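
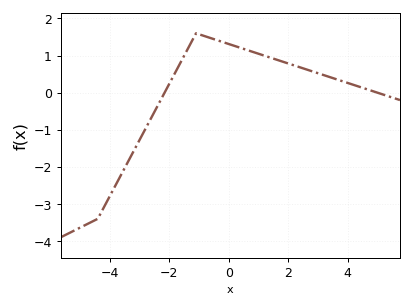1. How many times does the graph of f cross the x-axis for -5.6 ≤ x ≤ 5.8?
2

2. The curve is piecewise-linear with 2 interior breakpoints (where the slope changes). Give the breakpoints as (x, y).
(-4.4, -3.4); (-1.1, 1.6)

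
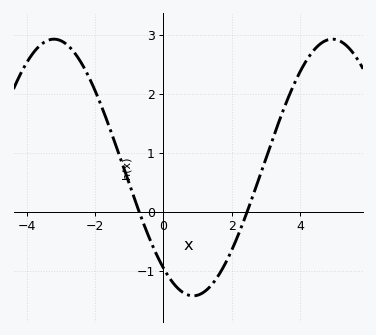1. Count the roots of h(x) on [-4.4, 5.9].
2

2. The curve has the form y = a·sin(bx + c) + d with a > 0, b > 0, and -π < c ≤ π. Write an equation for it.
y = 2.18sin(0.77x - 2.24) + 0.75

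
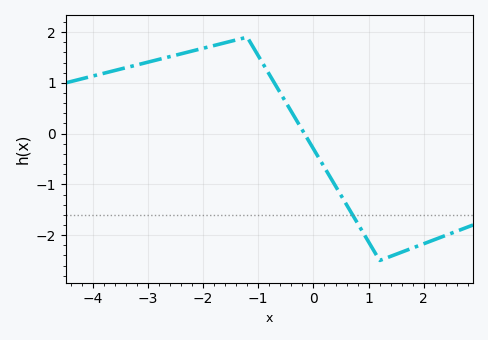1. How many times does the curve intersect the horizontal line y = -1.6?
1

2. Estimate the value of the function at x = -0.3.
0.25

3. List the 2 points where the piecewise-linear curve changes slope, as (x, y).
(-1.2, 1.9); (1.2, -2.5)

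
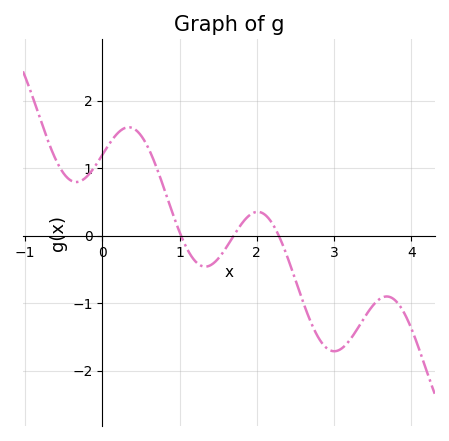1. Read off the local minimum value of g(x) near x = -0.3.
0.8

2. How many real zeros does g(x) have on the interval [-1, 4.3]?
3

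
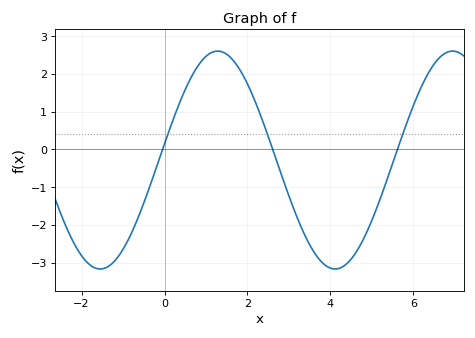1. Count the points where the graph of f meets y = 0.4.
3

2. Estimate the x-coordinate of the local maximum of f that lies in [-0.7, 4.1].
1.28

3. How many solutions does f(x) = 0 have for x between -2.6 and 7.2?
3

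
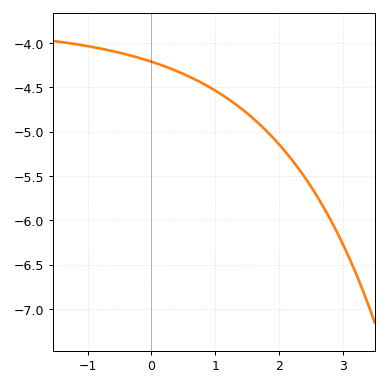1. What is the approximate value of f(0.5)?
-4.35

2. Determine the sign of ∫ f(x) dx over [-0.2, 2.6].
negative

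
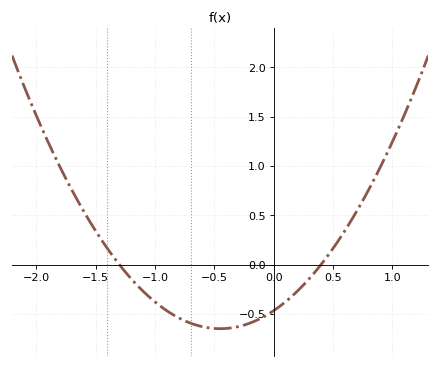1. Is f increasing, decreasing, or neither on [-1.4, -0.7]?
decreasing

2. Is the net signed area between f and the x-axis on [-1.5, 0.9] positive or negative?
negative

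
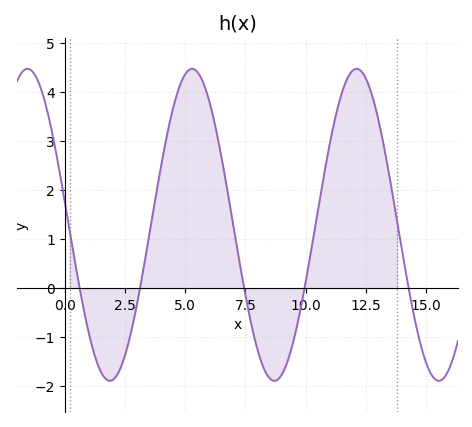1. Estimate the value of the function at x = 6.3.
3.2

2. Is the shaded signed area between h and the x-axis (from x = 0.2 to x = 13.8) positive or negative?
positive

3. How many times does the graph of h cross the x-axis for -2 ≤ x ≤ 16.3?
5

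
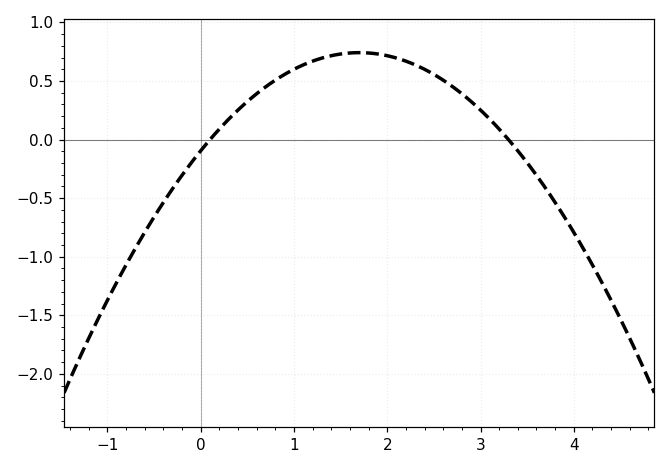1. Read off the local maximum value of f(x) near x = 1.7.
0.742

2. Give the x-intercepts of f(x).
0.1, 3.3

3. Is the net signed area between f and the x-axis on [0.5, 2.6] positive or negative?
positive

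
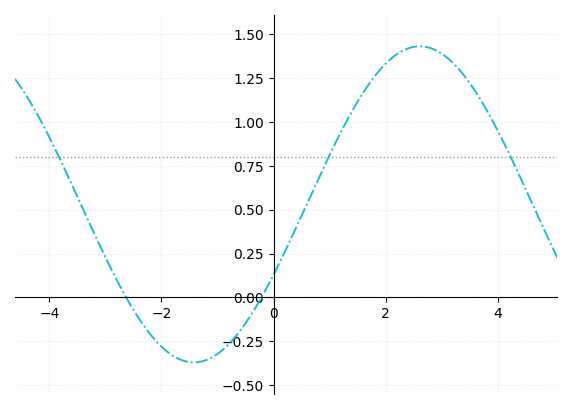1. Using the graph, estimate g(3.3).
1.3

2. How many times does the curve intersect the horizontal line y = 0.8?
3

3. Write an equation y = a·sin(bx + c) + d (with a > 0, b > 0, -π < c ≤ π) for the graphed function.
y = 0.9sin(0.78x - 0.46) + 0.53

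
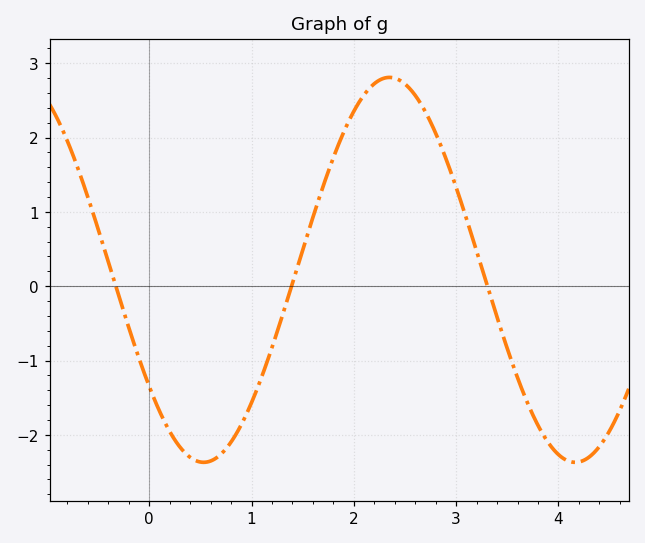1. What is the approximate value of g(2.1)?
2.6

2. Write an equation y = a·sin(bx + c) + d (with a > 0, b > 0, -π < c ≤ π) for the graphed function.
y = 2.59sin(1.7x - 2.5) + 0.22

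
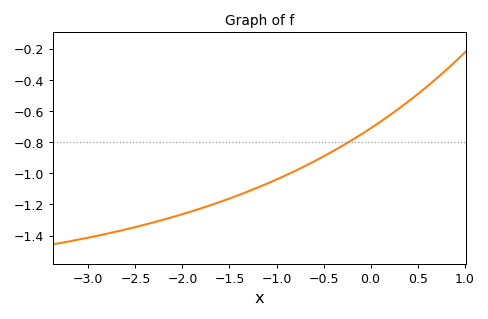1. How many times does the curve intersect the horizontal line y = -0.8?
1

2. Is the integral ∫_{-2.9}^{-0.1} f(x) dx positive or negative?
negative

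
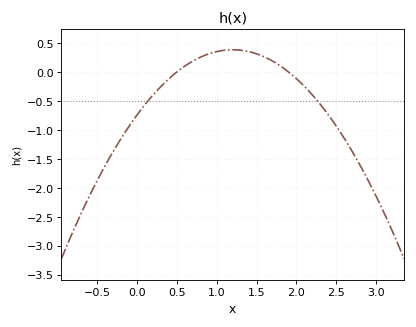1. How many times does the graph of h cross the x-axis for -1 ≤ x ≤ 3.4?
2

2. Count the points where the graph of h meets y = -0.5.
2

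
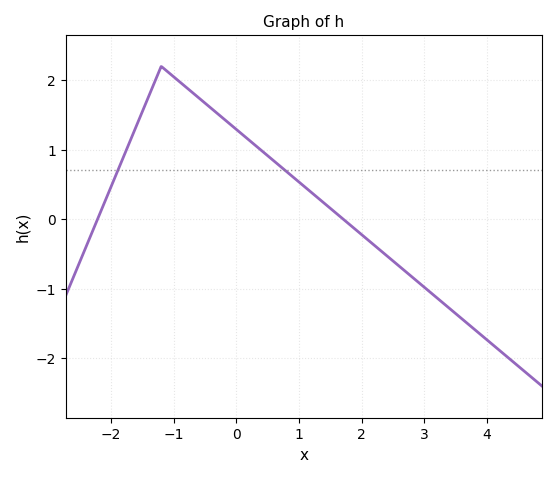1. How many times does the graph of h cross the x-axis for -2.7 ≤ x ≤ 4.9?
2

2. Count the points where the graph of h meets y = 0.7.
2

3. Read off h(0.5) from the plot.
0.912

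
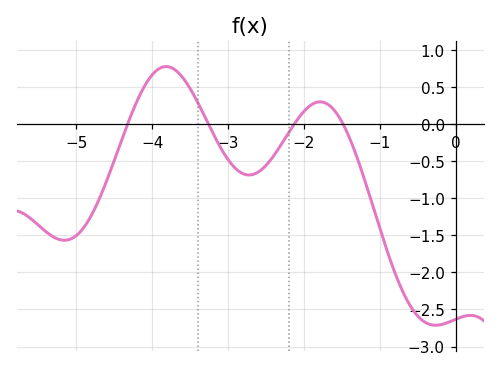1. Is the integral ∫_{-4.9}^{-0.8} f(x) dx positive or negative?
negative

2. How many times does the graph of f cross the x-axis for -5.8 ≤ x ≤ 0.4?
4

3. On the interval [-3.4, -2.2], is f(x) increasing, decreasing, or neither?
neither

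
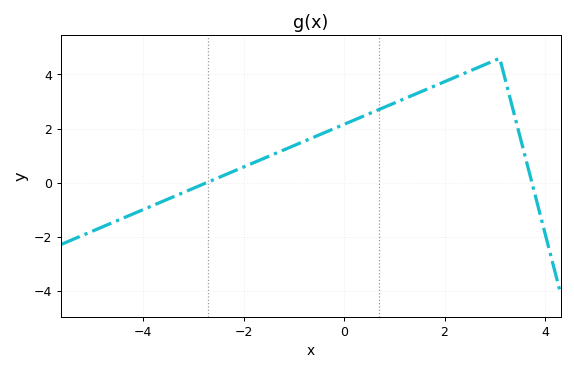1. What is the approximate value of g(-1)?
1.4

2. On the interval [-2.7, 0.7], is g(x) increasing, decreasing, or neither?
increasing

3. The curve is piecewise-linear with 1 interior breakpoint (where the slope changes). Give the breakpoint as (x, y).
(3.1, 4.6)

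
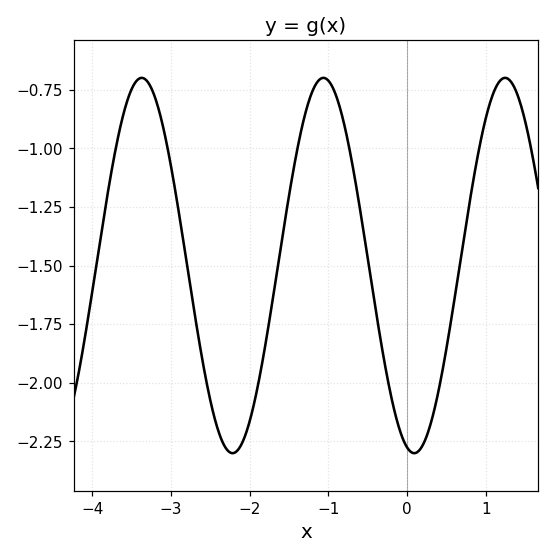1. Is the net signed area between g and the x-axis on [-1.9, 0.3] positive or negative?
negative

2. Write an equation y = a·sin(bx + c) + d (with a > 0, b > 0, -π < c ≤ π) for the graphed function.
y = 0.8sin(2.72x - 1.82) - 1.5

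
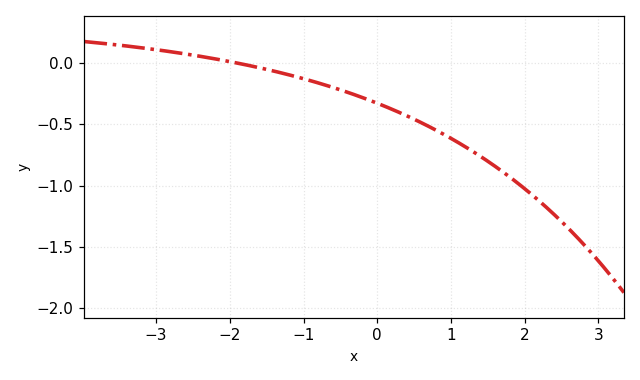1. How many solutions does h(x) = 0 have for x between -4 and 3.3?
1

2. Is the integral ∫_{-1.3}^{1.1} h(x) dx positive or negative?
negative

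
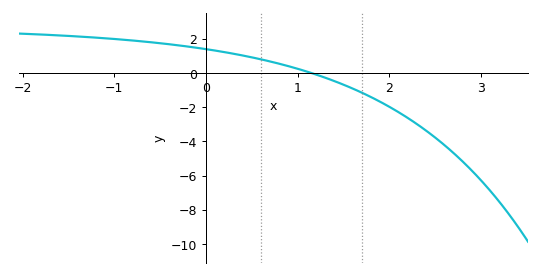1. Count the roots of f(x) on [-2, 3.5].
1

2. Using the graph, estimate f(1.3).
-0.2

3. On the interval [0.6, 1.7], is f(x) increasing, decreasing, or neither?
decreasing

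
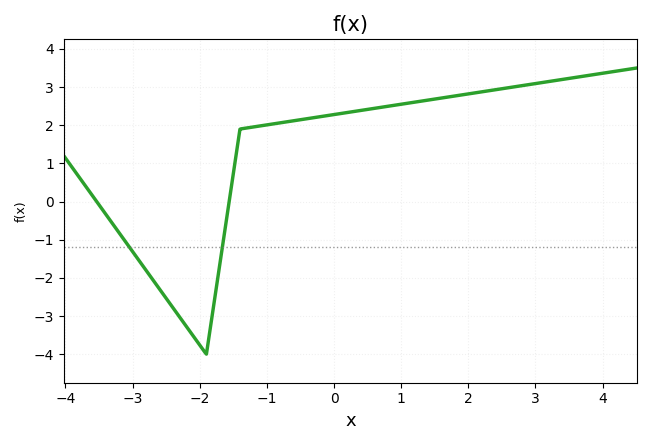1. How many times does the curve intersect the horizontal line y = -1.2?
2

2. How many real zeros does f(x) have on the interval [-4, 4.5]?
2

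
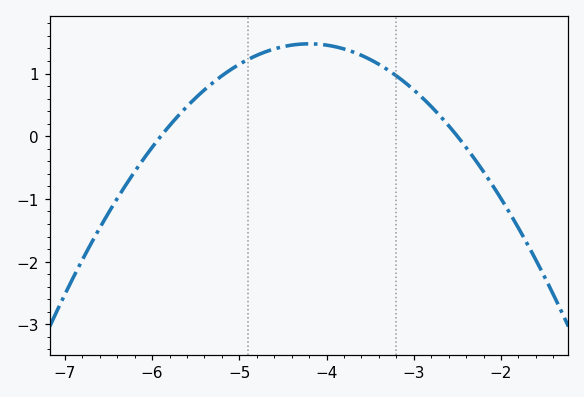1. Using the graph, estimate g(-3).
0.7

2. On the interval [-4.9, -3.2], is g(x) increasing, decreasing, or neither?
neither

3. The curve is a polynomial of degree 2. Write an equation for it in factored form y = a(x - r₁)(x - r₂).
y = -0.51(x + 5.9)(x + 2.5)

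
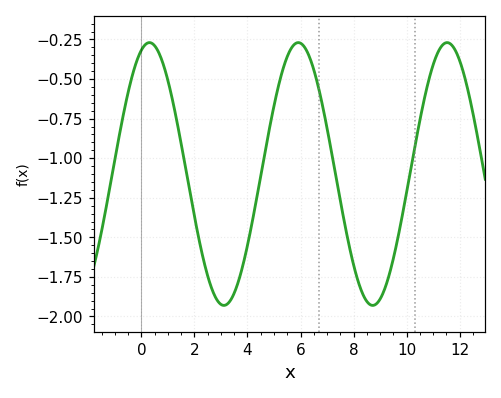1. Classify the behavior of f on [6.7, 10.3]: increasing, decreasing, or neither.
neither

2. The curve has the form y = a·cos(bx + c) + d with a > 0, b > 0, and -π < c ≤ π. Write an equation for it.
y = 0.83cos(1.12x - 0.342) - 1.1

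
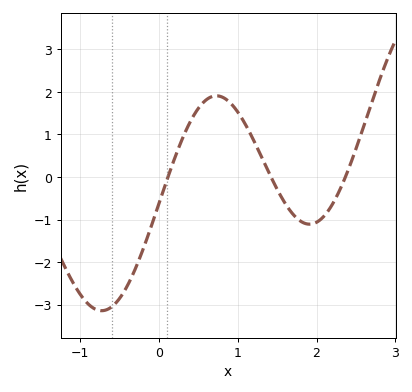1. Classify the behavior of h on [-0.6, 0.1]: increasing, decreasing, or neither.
increasing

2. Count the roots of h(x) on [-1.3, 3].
3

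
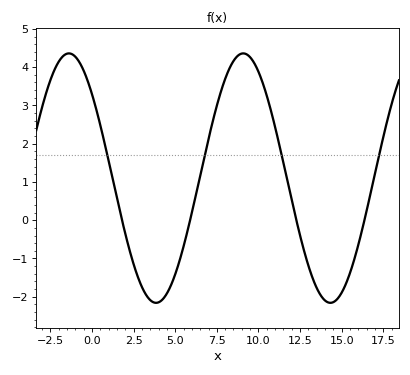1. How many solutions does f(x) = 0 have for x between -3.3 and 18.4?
4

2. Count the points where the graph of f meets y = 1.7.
4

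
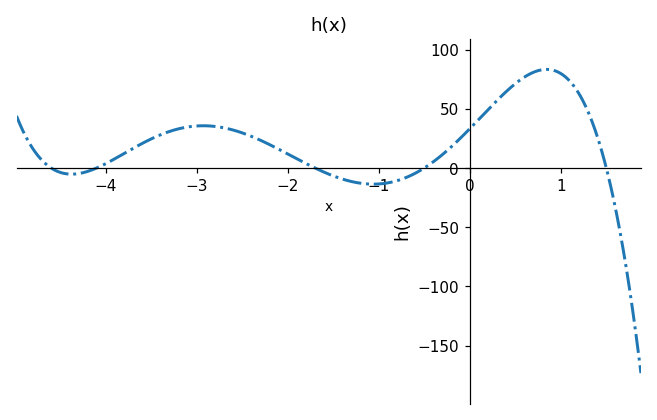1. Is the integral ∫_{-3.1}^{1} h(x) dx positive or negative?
positive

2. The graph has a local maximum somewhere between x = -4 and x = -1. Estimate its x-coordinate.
-2.93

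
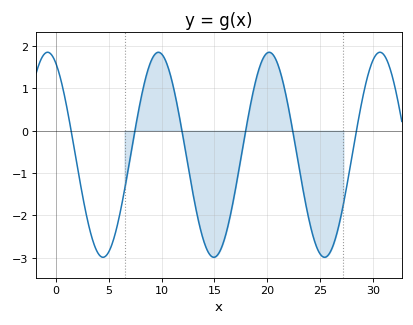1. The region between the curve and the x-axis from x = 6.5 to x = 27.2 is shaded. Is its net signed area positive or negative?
negative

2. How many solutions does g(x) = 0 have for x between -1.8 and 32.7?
6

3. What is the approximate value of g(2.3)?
-1.22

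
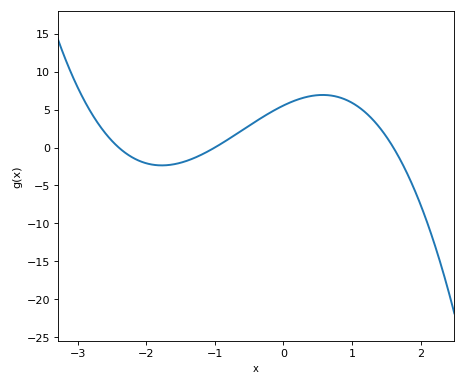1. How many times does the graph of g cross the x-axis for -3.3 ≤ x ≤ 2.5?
3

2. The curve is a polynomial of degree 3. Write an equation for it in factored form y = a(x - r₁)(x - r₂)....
y = -1.44(x + 2.4)(x + 1)(x - 1.6)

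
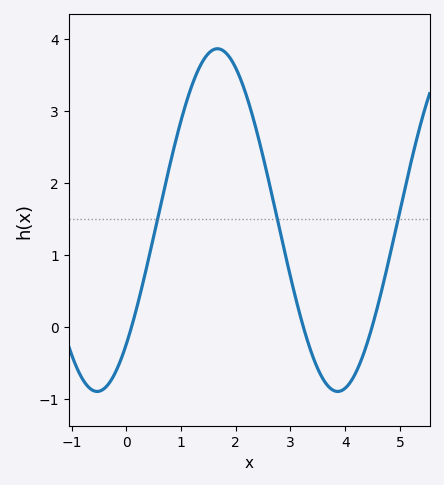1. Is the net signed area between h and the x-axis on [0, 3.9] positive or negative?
positive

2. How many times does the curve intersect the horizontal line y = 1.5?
3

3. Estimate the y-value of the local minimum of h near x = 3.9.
-0.9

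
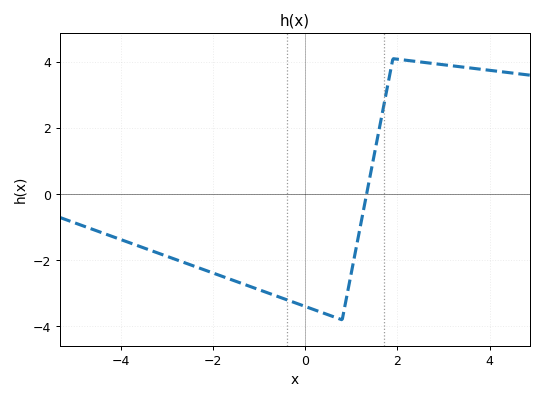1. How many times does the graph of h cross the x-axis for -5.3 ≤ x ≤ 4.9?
1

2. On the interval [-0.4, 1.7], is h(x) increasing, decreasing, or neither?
neither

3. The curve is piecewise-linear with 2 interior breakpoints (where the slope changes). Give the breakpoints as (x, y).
(0.8, -3.8); (1.9, 4.1)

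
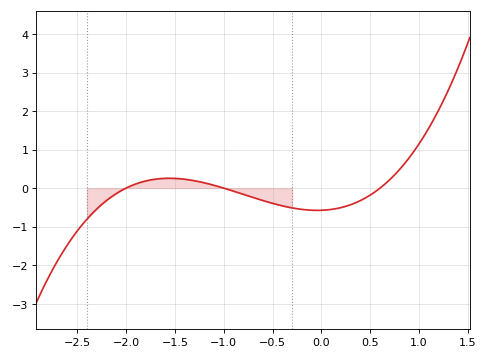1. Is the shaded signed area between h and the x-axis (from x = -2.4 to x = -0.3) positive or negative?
negative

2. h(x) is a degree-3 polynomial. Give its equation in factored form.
y = 0.48(x + 2)(x + 1)(x - 0.6)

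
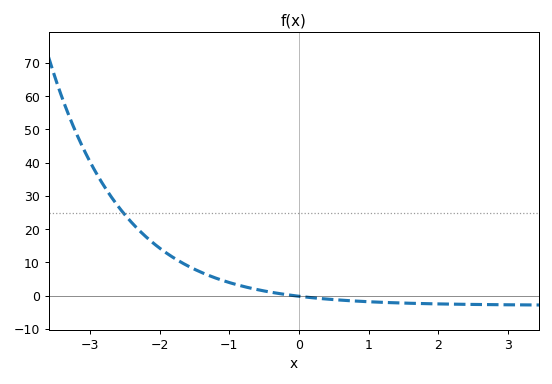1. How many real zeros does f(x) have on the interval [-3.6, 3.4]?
1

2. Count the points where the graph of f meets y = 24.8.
1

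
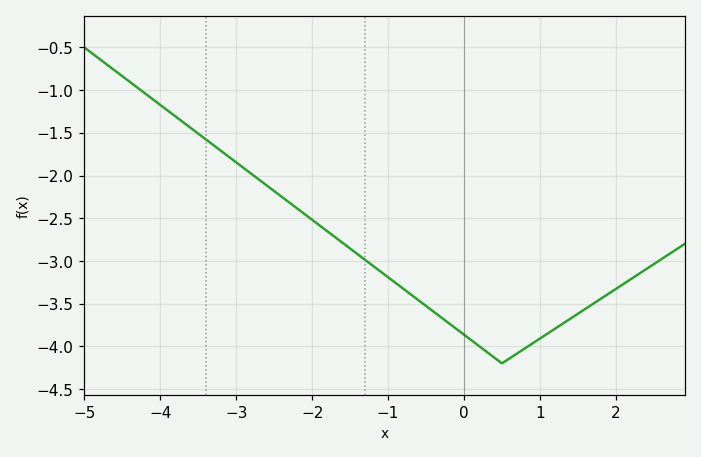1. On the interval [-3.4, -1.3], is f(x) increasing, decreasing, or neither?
decreasing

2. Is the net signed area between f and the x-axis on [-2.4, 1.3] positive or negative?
negative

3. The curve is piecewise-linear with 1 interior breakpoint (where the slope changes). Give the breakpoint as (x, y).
(0.5, -4.2)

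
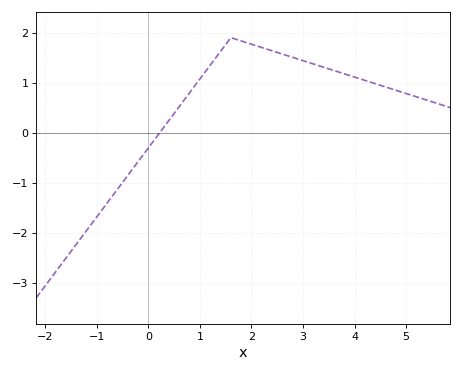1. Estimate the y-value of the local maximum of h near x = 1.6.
1.9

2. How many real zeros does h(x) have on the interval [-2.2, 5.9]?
1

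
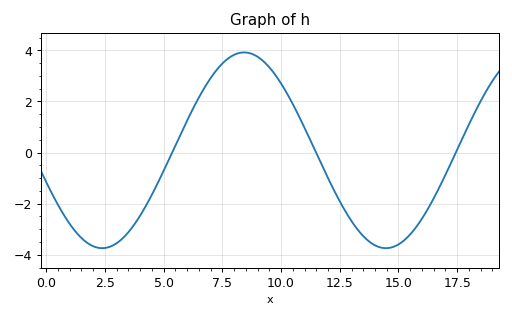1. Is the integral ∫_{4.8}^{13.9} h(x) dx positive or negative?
positive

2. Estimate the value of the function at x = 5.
-0.708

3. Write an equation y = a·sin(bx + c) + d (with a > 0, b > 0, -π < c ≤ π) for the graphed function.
y = 3.83sin(0.52x - 2.81) + 0.09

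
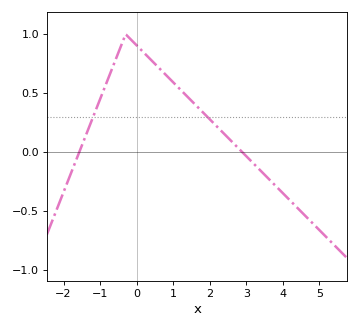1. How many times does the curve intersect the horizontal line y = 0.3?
2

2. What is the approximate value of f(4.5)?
-0.503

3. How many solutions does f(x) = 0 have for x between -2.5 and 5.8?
2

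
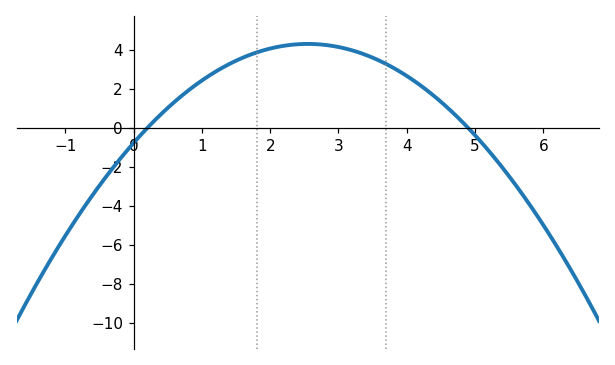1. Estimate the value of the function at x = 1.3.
3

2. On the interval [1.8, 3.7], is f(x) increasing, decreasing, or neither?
neither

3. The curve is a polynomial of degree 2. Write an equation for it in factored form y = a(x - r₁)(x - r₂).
y = -0.78(x - 0.2)(x - 4.9)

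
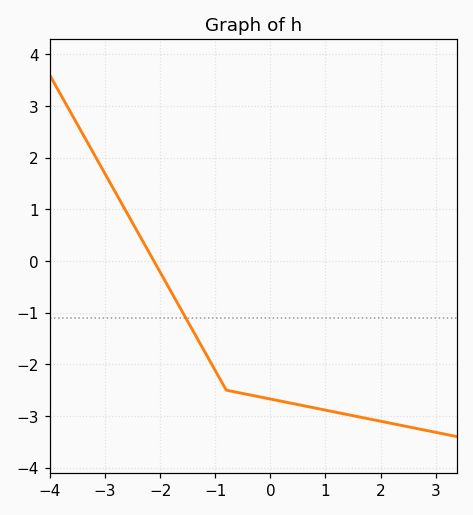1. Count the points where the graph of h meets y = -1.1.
1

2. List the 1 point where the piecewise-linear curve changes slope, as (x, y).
(-0.8, -2.5)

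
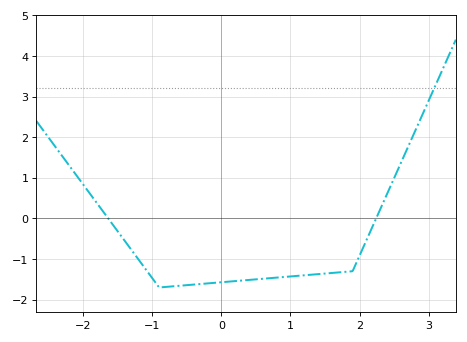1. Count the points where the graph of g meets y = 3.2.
1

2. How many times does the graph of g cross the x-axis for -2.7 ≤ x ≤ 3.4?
2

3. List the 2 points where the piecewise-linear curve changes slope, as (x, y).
(-0.9, -1.7); (1.9, -1.3)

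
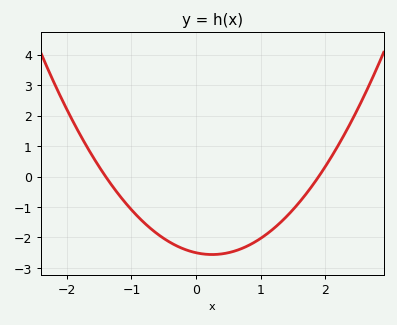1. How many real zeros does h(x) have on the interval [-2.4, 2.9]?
2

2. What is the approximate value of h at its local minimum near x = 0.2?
-2.6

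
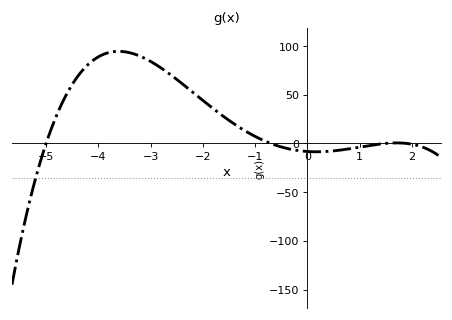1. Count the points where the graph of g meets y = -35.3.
1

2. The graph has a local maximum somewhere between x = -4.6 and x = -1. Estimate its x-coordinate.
-3.6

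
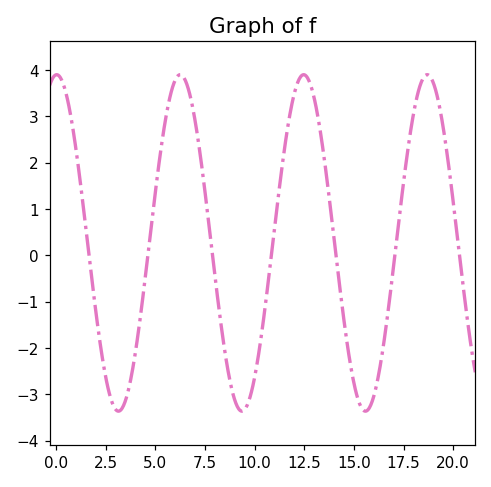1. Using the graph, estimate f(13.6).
1.8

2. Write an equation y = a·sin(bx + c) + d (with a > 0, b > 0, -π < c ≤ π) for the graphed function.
y = 3.63sin(1x + 1.5) + 0.27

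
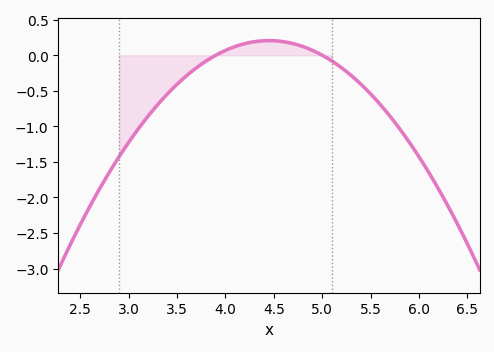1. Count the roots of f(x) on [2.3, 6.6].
2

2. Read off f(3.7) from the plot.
-0.2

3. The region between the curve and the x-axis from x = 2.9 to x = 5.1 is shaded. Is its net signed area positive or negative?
negative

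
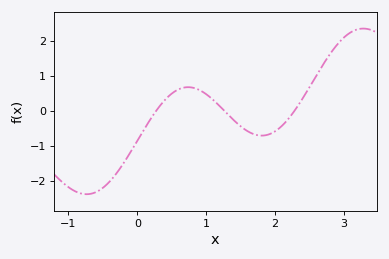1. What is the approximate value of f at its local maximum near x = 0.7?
0.7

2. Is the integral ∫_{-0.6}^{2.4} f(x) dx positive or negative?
negative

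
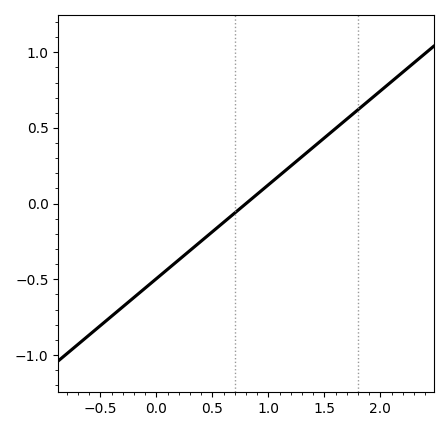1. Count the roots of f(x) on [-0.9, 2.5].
1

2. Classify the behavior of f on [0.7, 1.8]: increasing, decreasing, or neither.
increasing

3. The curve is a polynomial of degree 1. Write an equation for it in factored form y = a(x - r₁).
y = 0.62(x - 0.8)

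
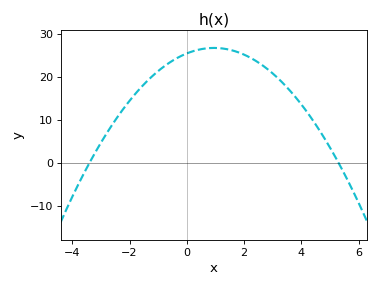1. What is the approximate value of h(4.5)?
8.91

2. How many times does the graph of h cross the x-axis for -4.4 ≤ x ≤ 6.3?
2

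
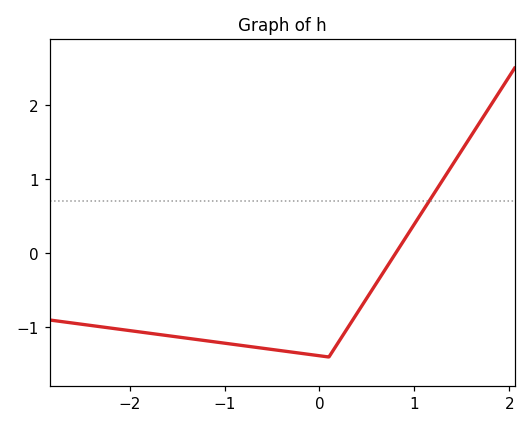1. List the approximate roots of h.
0.803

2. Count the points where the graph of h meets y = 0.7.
1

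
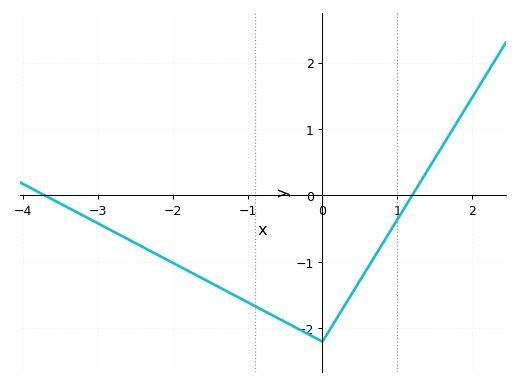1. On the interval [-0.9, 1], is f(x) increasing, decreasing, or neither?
neither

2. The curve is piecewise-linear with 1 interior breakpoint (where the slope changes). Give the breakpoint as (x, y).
(0, -2.2)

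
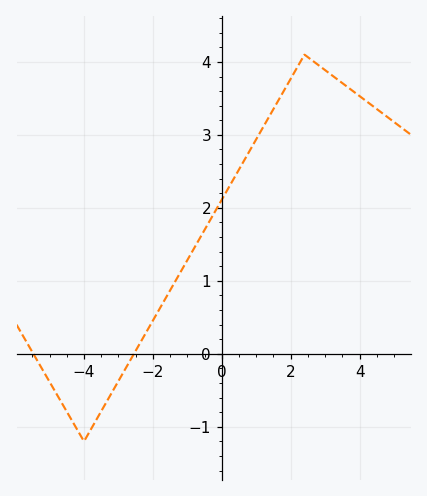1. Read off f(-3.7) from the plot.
-1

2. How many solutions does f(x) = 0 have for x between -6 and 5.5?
2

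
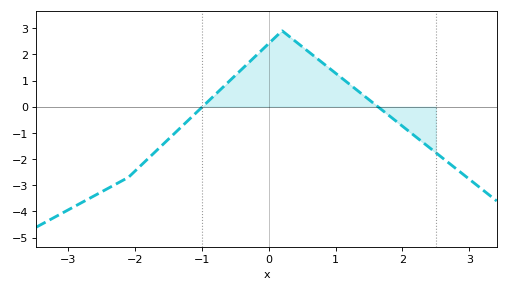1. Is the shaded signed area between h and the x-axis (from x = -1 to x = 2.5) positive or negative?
positive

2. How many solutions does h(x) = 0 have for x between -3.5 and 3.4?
2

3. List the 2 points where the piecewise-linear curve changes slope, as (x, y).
(-2.1, -2.7); (0.2, 2.9)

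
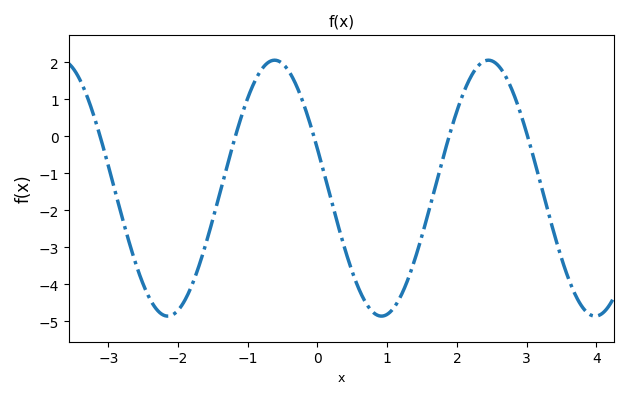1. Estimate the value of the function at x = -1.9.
-4.43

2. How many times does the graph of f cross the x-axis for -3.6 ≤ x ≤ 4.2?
5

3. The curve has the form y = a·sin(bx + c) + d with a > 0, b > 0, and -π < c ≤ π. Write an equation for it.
y = 3.46sin(2.05x + 2.83) - 1.4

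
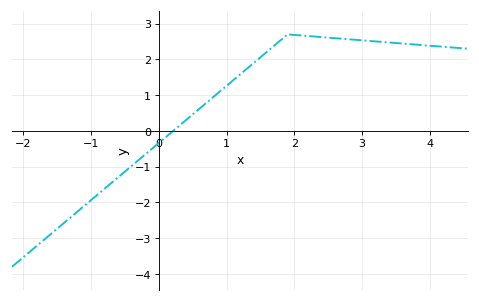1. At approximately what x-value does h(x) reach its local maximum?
1.9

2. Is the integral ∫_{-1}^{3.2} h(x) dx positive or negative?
positive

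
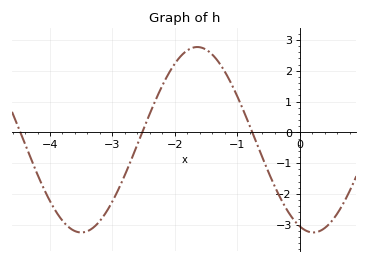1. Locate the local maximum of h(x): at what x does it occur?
-1.64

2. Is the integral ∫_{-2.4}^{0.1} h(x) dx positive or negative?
positive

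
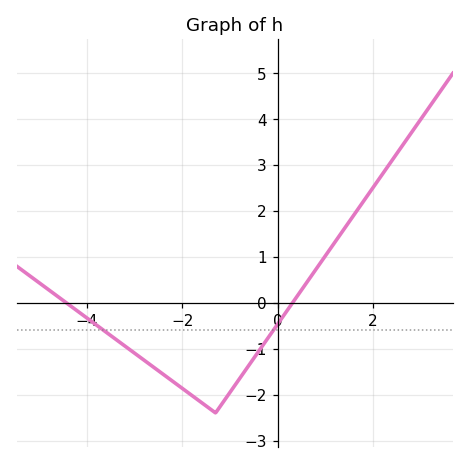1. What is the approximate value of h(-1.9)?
-1.94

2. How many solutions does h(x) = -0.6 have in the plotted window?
2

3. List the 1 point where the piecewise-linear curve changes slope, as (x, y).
(-1.3, -2.4)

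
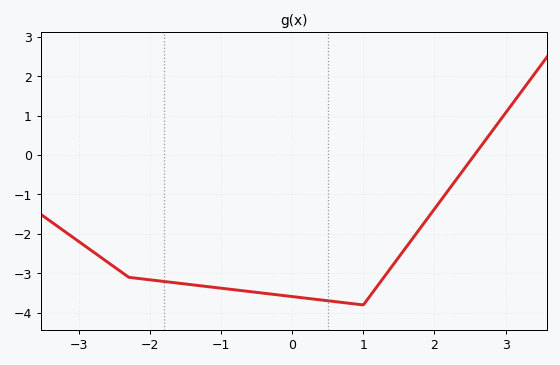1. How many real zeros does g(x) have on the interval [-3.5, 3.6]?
1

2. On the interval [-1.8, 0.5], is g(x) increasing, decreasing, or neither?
decreasing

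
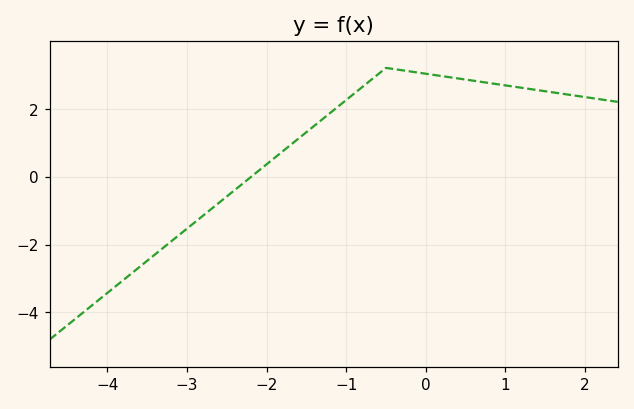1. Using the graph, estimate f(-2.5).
-0.6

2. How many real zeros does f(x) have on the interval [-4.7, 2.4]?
1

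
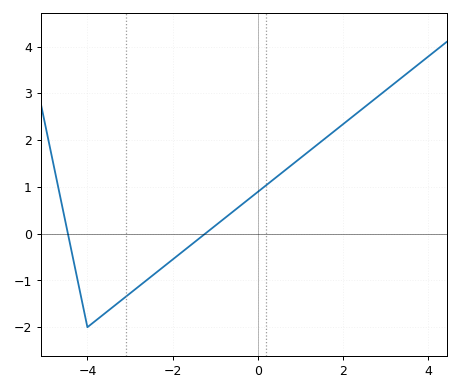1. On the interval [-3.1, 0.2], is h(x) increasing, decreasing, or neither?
increasing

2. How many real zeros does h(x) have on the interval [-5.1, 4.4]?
2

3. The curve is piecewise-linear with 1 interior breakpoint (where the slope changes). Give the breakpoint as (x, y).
(-4, -2)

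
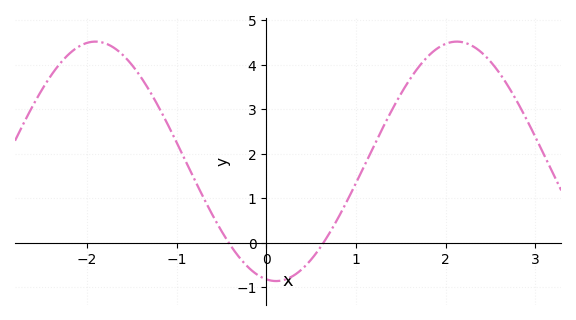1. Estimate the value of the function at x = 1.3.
2.59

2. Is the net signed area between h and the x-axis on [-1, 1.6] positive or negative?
positive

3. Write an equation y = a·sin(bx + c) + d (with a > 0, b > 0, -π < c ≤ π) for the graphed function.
y = 2.69sin(1.56x - 1.74) + 1.83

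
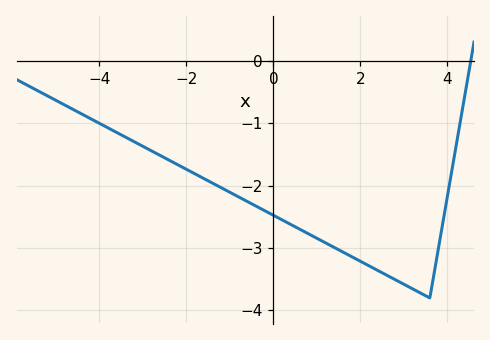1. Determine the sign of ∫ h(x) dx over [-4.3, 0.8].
negative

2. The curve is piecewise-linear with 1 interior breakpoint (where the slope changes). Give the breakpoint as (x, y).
(3.6, -3.8)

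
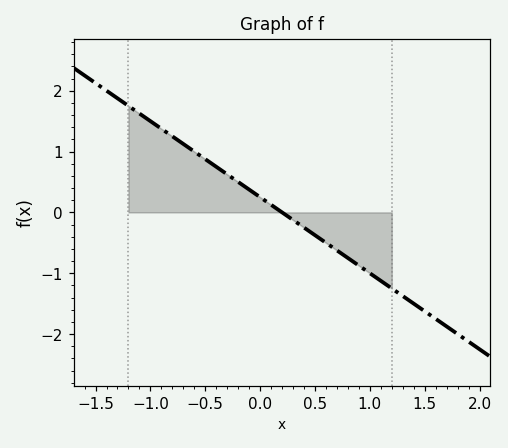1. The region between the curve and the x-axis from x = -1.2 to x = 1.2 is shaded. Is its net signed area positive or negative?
positive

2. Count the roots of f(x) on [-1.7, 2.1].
1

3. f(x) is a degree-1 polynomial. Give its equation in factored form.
y = -1.25(x - 0.2)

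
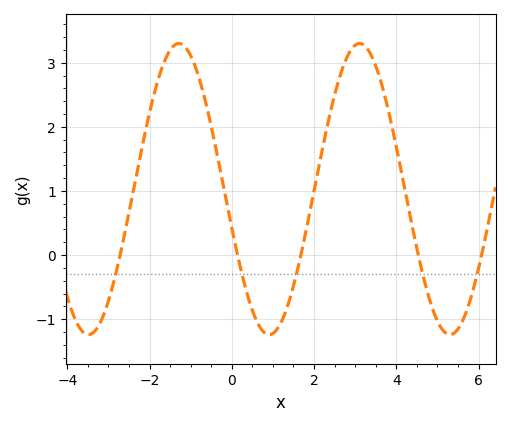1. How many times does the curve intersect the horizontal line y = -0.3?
5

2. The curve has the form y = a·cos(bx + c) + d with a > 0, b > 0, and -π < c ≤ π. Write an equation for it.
y = 2.27cos(1.4x + 1.8) + 1.03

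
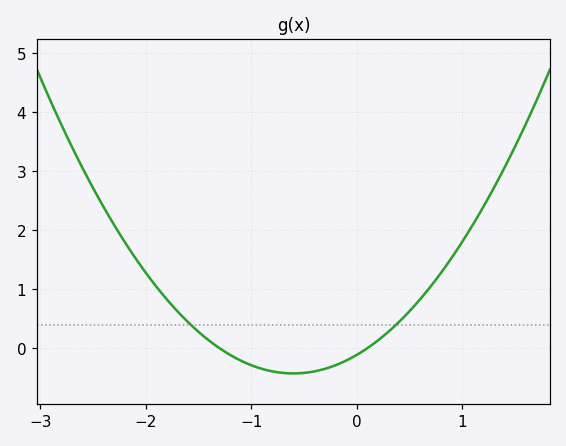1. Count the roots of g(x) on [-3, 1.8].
2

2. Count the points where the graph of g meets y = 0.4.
2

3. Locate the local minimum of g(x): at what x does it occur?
-0.6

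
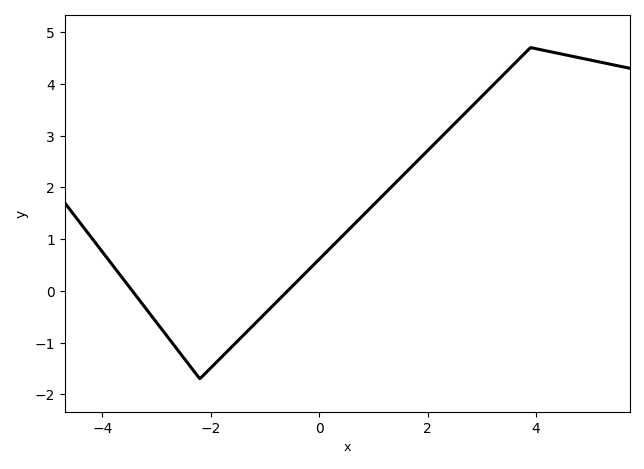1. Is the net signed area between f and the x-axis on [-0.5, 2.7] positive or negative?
positive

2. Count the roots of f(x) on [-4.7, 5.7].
2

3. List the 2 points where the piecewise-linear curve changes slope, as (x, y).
(-2.2, -1.7); (3.9, 4.7)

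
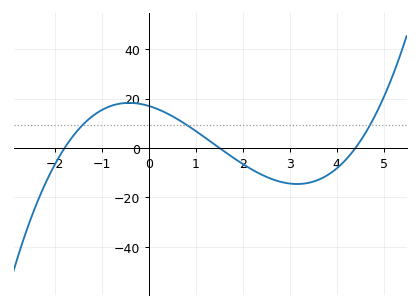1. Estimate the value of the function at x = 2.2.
-8.81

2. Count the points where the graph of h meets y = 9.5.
3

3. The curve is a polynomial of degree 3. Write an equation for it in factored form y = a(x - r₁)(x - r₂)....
y = 1.43(x + 1.8)(x - 1.5)(x - 4.4)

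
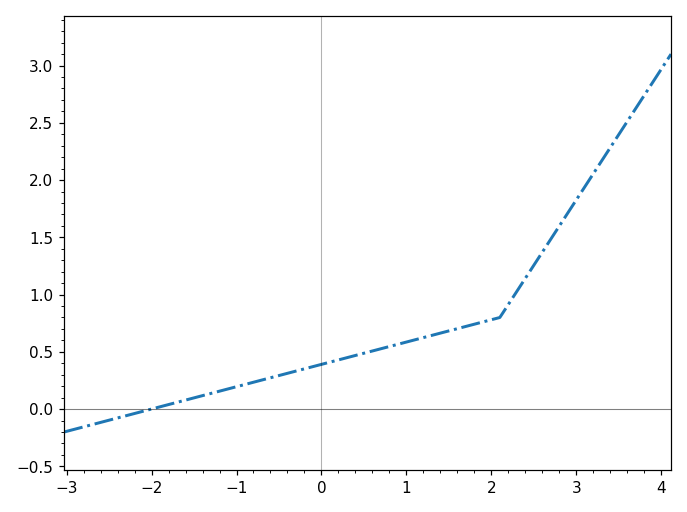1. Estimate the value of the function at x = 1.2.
0.625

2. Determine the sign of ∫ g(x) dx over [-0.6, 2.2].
positive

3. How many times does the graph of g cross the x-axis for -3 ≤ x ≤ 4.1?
1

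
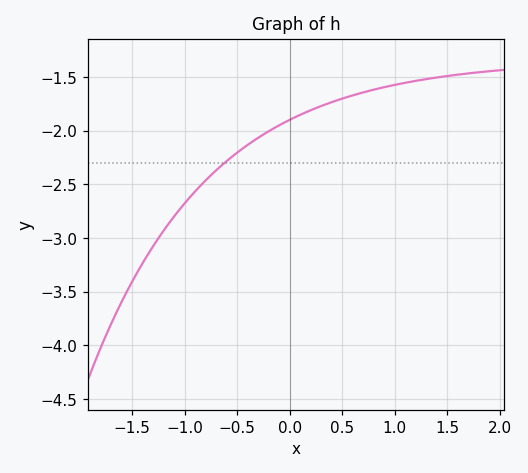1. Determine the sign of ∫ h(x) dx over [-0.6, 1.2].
negative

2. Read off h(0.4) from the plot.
-1.74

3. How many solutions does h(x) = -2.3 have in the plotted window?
1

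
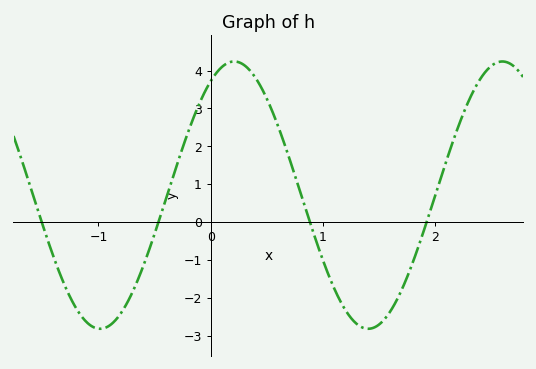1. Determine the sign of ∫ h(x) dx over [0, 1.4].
positive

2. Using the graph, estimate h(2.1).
1.62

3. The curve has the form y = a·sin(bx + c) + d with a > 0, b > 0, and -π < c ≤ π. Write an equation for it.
y = 3.53sin(2.63x + 1.02) + 0.71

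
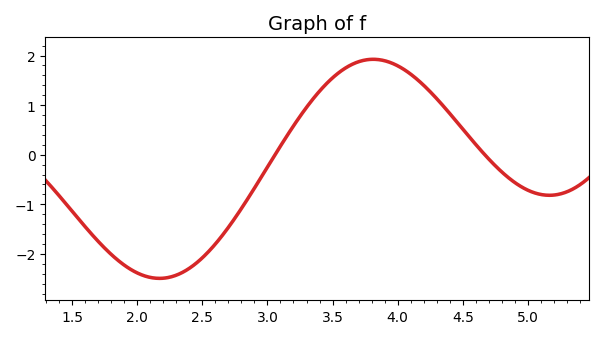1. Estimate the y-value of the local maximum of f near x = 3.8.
1.92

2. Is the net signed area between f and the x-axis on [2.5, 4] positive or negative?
positive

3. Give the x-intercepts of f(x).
3.06, 4.67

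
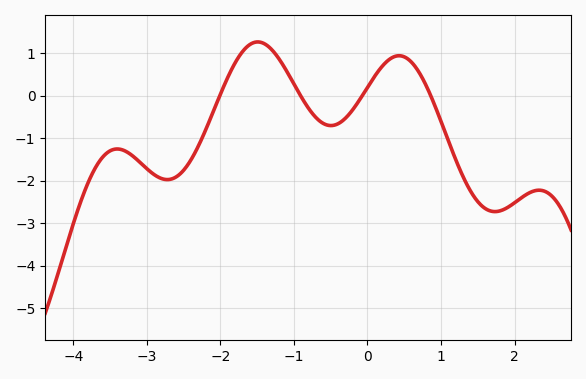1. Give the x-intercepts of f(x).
-2.01, -0.91, -0.071, 0.86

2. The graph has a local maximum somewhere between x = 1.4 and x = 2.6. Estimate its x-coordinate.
2.33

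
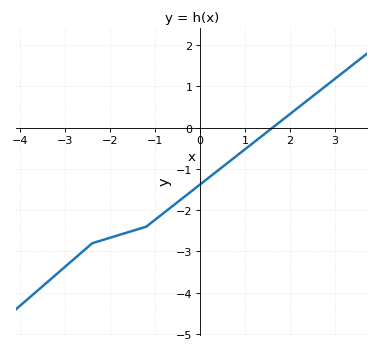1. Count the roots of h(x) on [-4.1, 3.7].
1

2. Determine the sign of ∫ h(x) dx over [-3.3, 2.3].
negative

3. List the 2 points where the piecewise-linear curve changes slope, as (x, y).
(-2.4, -2.8); (-1.2, -2.4)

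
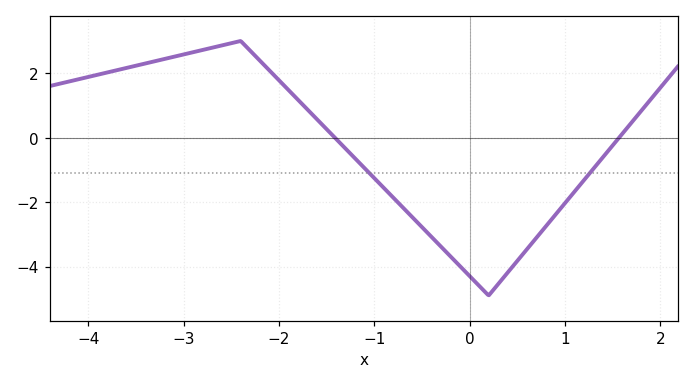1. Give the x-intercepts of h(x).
-1.4, 1.6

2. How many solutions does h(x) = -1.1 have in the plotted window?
2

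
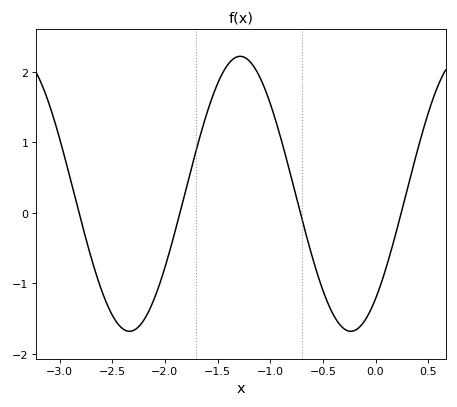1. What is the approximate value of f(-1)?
1.6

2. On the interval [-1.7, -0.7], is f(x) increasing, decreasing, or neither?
neither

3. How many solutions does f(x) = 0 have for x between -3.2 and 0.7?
4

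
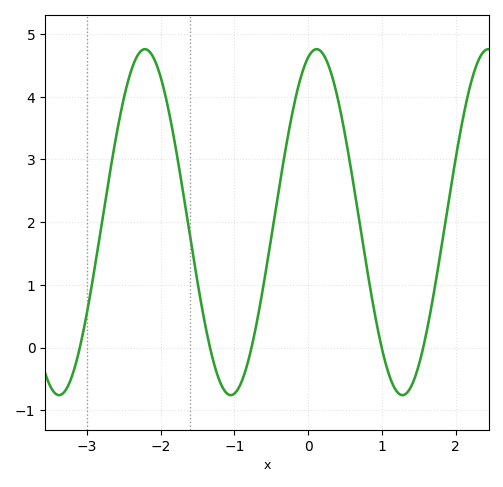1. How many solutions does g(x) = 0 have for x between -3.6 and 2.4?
5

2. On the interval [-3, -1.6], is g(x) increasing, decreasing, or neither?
neither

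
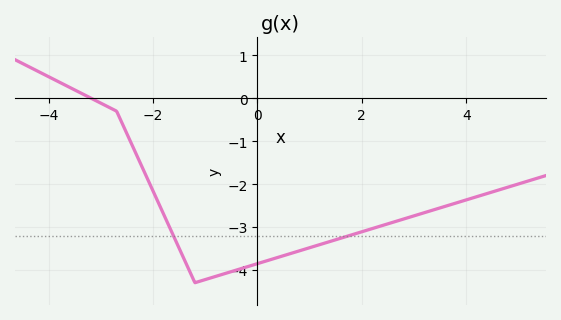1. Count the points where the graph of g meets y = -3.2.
2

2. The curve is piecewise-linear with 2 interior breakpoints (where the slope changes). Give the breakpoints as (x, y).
(-2.7, -0.3); (-1.2, -4.3)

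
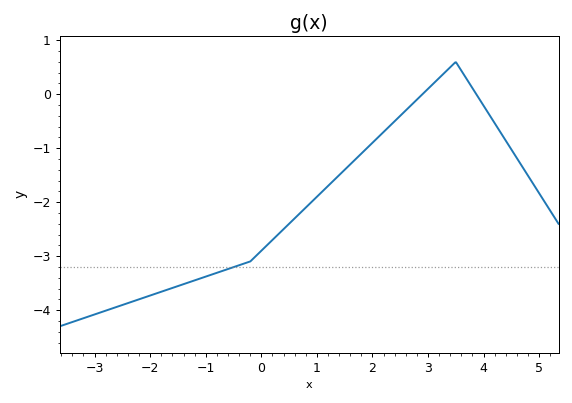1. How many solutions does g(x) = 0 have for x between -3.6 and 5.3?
2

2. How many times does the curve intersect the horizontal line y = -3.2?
1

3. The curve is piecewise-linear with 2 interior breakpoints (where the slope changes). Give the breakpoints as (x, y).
(-0.2, -3.1); (3.5, 0.6)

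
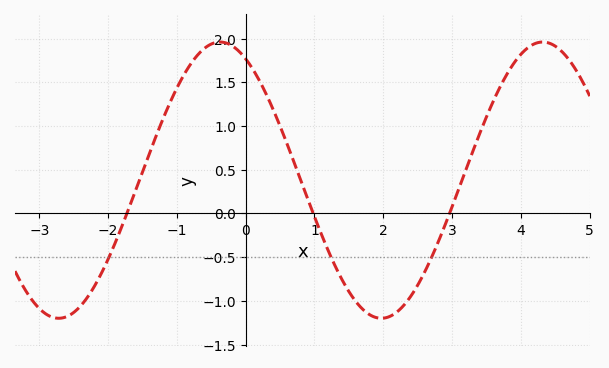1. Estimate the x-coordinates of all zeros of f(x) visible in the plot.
-1.73, 0.981, 2.96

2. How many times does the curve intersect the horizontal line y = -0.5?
3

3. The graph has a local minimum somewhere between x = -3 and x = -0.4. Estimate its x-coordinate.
-2.72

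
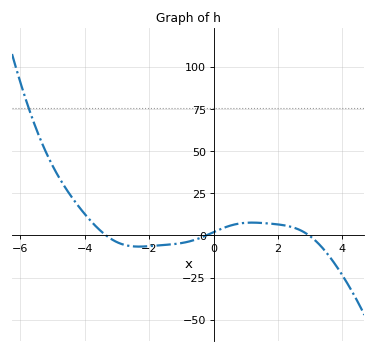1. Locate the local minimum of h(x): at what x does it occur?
-2.4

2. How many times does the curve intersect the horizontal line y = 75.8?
1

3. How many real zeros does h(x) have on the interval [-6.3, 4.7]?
3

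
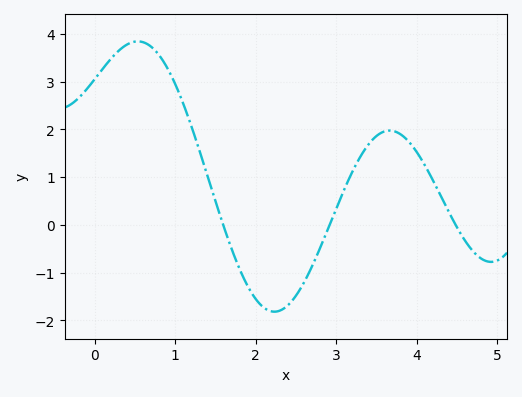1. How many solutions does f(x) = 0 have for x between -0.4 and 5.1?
3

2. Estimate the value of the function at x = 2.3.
-1.8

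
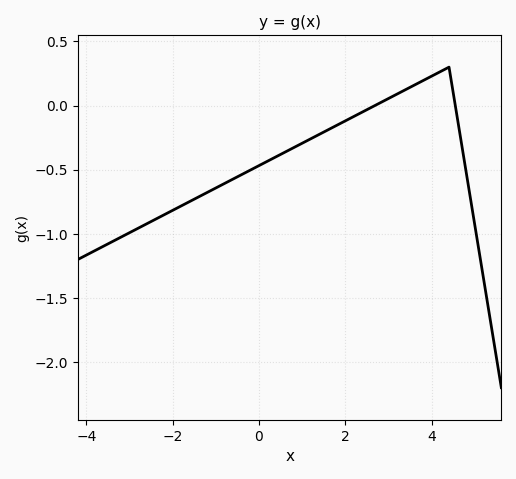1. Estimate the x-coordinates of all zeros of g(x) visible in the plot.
2.68, 4.55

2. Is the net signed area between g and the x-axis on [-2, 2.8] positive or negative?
negative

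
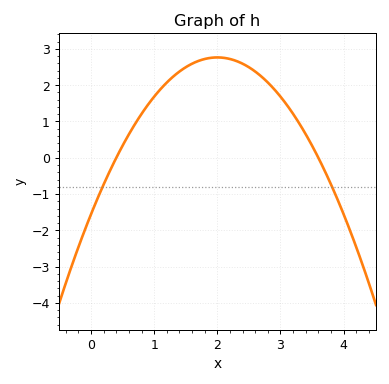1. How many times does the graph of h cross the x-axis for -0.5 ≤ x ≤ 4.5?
2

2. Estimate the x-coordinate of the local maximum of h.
2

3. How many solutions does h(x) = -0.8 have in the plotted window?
2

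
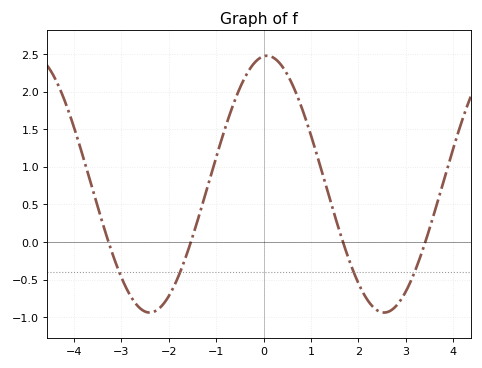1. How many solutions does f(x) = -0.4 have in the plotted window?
4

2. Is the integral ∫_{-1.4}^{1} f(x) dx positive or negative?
positive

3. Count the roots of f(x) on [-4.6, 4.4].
4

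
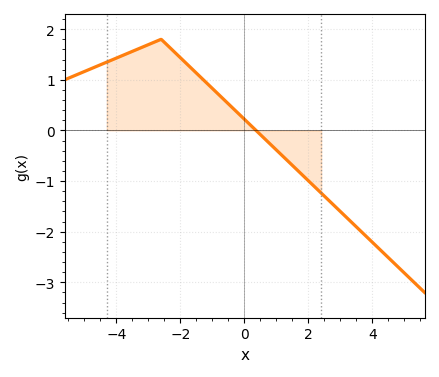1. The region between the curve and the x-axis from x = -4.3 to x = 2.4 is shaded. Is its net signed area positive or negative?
positive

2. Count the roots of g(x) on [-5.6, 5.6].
1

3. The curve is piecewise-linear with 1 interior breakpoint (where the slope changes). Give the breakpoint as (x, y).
(-2.6, 1.8)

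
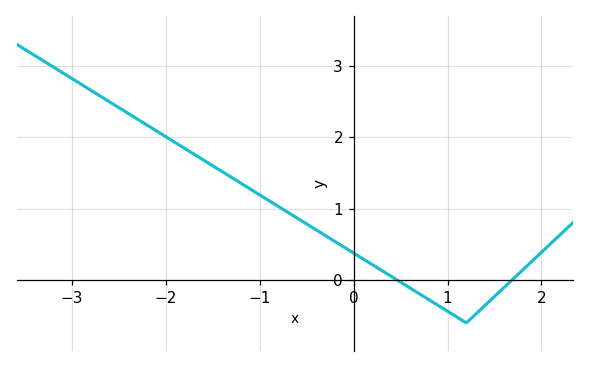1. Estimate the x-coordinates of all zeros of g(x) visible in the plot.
0.463, 1.69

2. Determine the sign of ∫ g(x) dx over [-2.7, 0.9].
positive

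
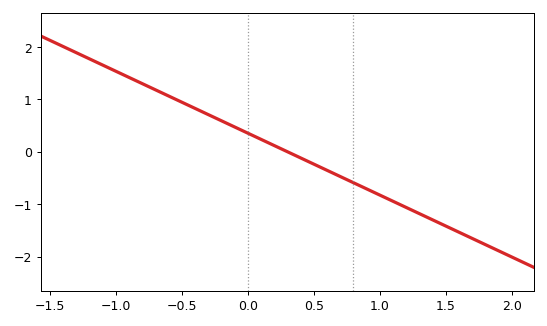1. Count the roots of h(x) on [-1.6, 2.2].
1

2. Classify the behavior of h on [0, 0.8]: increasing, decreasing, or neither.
decreasing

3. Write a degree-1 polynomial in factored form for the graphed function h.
y = -1.18(x - 0.3)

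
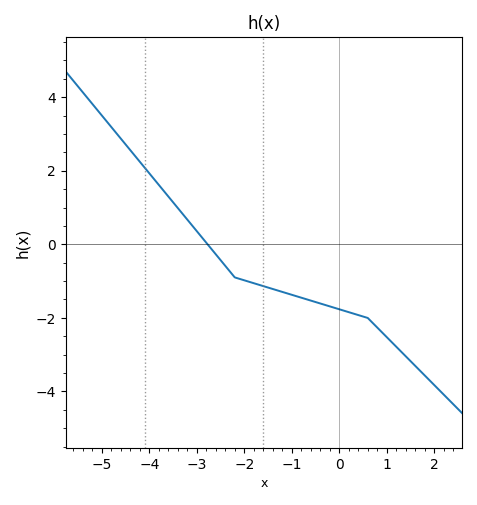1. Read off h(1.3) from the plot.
-3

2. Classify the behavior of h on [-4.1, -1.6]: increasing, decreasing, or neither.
decreasing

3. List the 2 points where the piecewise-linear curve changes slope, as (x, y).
(-2.2, -0.9); (0.6, -2)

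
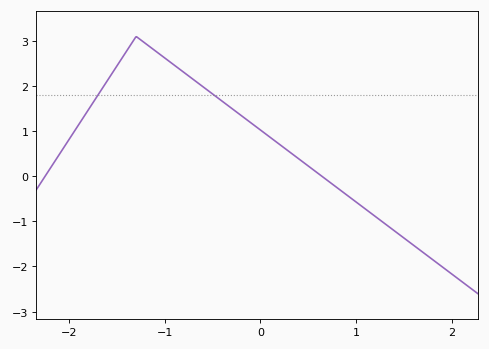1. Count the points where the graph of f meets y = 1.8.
2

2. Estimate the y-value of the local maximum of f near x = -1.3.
3.1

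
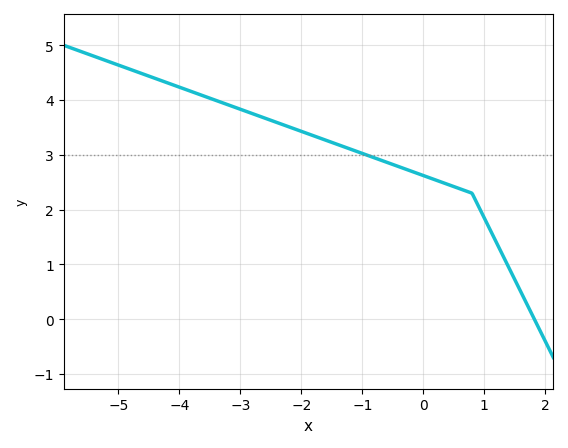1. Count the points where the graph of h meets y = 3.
1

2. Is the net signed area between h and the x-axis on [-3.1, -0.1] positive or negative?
positive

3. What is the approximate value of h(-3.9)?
4.2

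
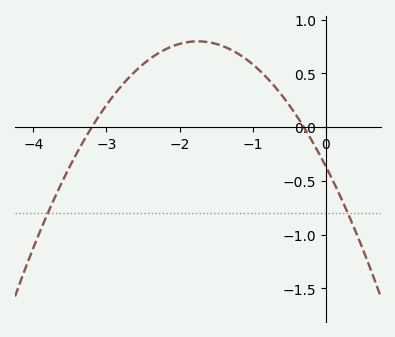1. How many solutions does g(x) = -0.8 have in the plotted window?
2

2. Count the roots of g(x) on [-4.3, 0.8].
2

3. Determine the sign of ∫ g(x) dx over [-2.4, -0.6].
positive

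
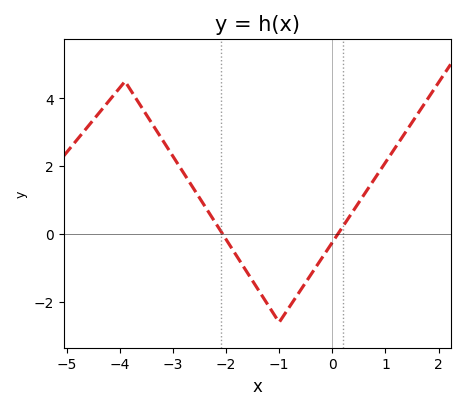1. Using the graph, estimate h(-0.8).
-2.2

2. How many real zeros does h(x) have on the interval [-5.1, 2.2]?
2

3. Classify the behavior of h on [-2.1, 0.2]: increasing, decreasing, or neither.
neither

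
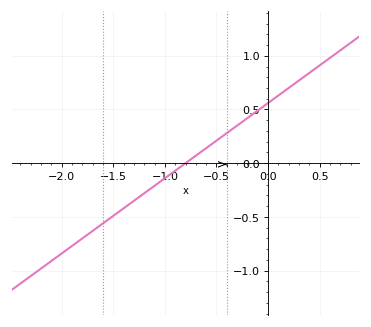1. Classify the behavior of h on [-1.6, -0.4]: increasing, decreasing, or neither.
increasing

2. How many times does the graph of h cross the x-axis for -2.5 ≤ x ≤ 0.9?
1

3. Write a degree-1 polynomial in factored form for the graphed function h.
y = 0.7(x + 0.8)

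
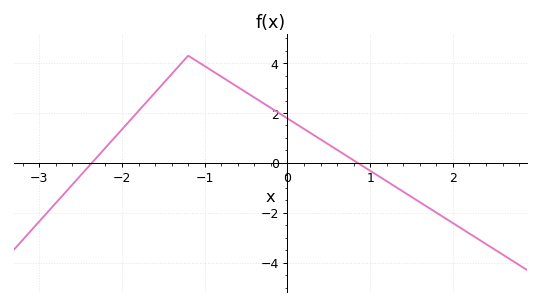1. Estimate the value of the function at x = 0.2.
1.36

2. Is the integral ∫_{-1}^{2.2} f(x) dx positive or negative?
positive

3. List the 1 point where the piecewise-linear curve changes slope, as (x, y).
(-1.2, 4.3)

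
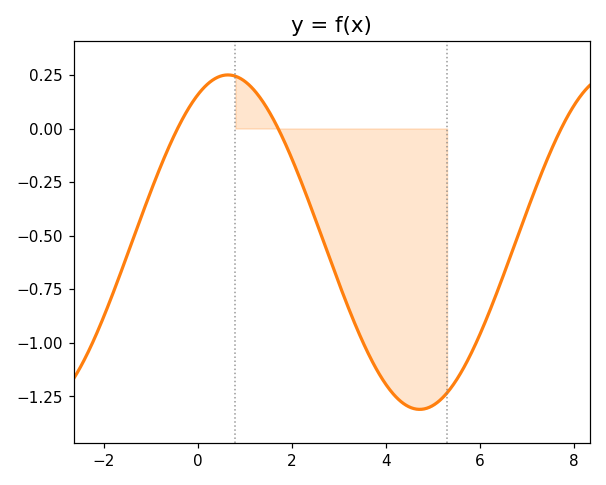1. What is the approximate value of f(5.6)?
-1.14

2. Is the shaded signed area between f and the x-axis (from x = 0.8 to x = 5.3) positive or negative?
negative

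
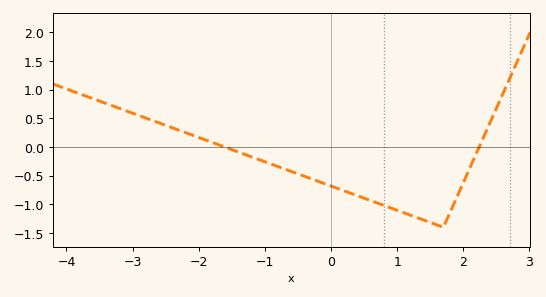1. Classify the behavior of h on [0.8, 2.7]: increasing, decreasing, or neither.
neither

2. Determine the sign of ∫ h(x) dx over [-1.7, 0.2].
negative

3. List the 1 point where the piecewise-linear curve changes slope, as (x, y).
(1.7, -1.4)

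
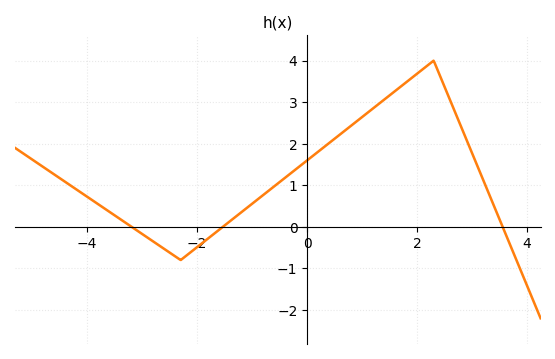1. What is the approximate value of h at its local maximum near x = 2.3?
4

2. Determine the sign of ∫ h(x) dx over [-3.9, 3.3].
positive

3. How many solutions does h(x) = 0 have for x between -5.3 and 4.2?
3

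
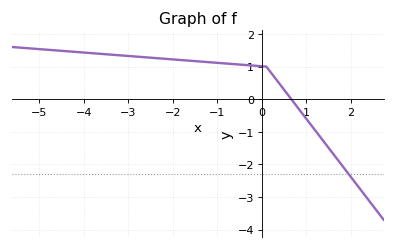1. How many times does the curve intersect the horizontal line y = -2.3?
1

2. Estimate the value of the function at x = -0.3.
1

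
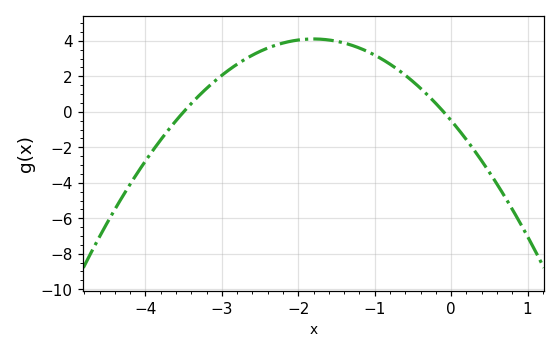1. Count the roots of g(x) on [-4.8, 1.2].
2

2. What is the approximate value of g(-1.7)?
4.09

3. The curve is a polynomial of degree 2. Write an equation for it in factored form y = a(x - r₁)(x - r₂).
y = -1.42(x + 3.5)(x + 0.1)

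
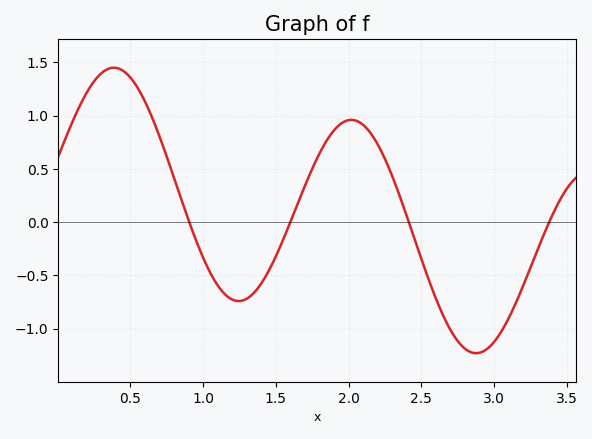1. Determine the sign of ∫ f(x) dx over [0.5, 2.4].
positive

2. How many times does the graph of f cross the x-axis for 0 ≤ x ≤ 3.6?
4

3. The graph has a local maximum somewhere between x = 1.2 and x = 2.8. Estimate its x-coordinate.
2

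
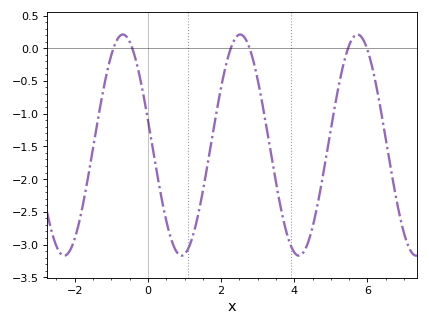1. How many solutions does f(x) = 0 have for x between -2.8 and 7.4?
6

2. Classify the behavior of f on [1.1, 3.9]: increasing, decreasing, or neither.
neither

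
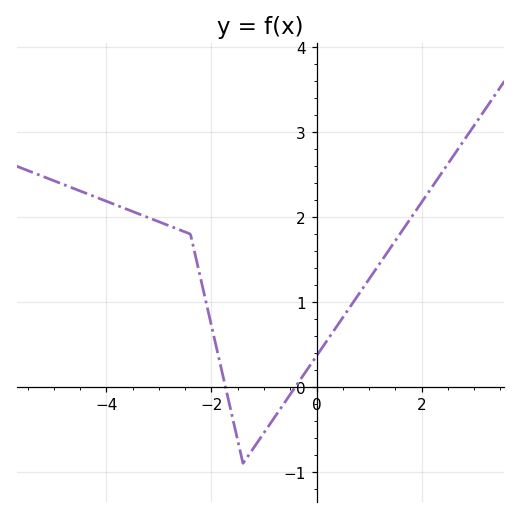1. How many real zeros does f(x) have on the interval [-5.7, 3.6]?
2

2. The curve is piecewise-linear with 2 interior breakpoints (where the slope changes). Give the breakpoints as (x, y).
(-2.4, 1.8); (-1.4, -0.9)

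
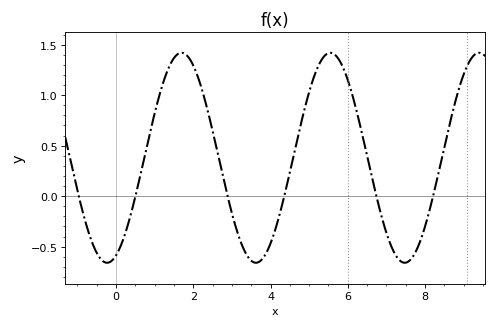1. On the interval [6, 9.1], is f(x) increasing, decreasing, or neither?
neither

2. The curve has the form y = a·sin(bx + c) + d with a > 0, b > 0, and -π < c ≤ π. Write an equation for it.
y = 1.04sin(1.63x - 1.19) + 0.38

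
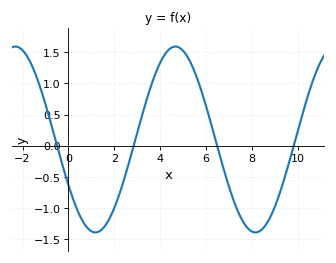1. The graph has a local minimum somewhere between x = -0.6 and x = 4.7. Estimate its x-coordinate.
1.2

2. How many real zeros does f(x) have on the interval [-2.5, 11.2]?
4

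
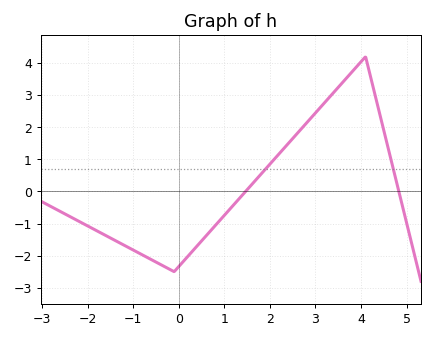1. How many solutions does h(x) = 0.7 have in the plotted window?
2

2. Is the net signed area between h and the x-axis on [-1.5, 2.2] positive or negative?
negative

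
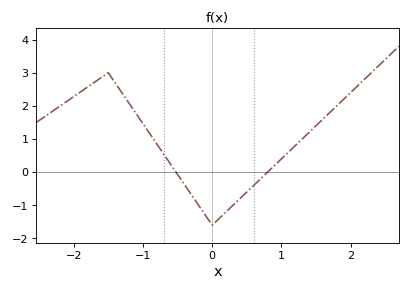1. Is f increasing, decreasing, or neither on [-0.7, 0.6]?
neither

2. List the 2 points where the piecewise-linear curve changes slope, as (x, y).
(-1.5, 3); (0, -1.6)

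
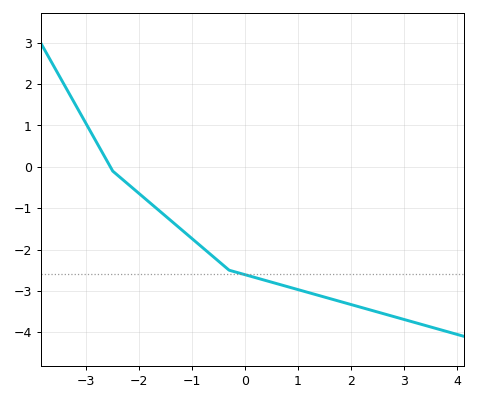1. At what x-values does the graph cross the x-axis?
-2.54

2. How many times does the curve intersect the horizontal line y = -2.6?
1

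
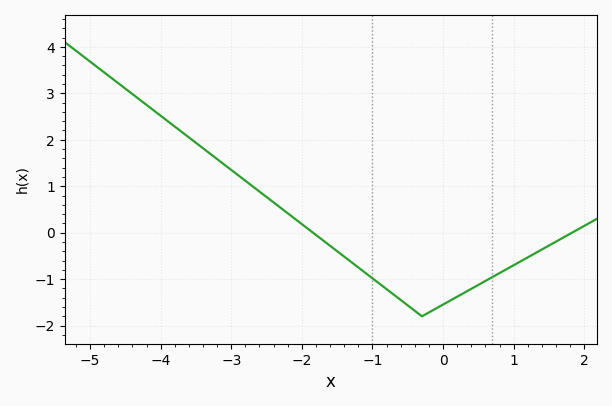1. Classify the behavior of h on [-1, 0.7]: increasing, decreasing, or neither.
neither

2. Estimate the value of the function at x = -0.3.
-1.8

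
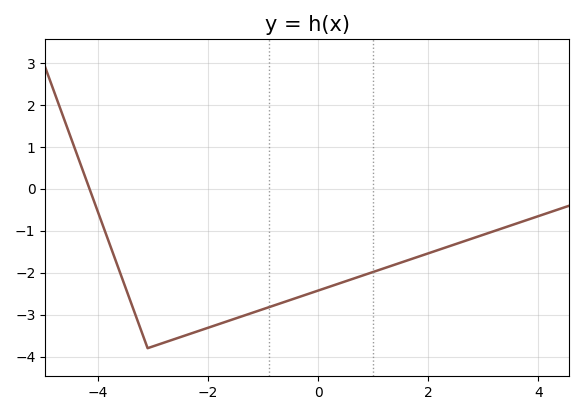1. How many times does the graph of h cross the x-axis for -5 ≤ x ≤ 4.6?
1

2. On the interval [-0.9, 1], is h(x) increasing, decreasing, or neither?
increasing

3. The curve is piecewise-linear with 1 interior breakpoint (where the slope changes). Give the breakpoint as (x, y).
(-3.1, -3.8)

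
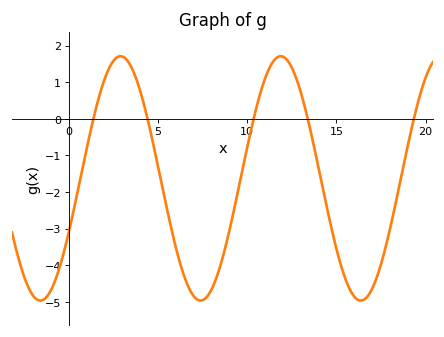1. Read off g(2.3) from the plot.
1.42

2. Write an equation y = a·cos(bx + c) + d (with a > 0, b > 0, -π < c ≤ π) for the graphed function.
y = 3.34cos(0.7x - 2.03) - 1.63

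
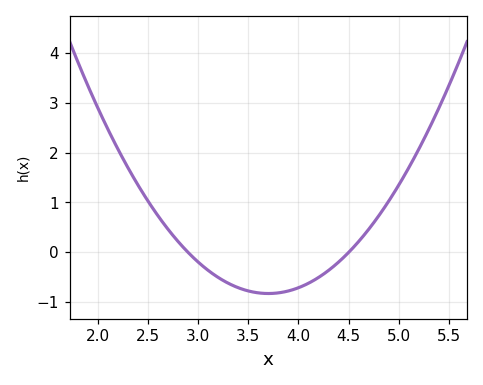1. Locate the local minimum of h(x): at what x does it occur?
3.7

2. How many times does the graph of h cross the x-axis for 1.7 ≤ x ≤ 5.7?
2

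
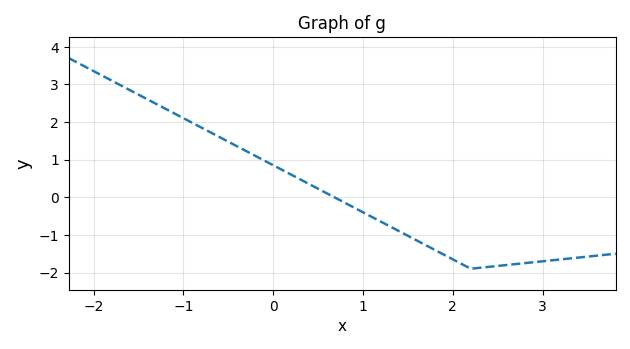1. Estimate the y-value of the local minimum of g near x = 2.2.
-1.9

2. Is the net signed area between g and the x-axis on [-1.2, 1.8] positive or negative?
positive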